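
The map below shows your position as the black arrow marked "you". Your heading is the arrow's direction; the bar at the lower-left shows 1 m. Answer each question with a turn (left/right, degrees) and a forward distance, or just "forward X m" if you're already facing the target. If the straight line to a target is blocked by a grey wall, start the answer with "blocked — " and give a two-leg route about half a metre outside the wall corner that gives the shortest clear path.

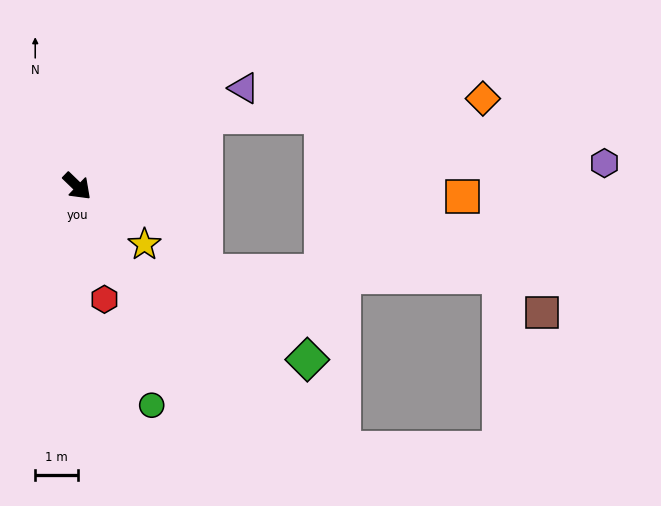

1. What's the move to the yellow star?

turn left 3°, forward 2.1 m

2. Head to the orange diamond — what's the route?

blocked — turn left 73°, forward 3.4 m, then turn right 25°, forward 6.5 m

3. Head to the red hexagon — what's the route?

turn right 32°, forward 2.7 m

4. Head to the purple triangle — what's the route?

turn left 74°, forward 4.5 m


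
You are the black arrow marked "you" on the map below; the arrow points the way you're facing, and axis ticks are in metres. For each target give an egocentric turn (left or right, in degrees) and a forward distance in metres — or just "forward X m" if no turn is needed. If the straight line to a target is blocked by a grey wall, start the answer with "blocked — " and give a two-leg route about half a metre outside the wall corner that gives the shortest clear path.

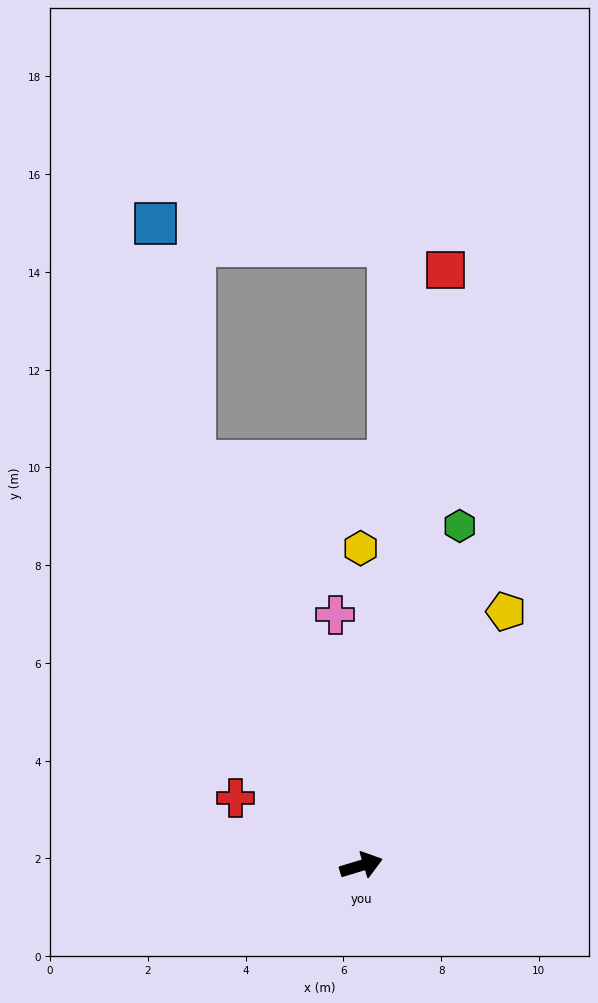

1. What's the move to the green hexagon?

turn left 57°, forward 7.2 m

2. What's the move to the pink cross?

turn left 79°, forward 5.2 m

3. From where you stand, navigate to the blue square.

blocked — turn left 96°, forward 8.9 m, then turn right 14°, forward 4.9 m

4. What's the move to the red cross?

turn left 135°, forward 2.9 m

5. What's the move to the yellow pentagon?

turn left 43°, forward 6.0 m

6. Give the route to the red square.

turn left 65°, forward 12.3 m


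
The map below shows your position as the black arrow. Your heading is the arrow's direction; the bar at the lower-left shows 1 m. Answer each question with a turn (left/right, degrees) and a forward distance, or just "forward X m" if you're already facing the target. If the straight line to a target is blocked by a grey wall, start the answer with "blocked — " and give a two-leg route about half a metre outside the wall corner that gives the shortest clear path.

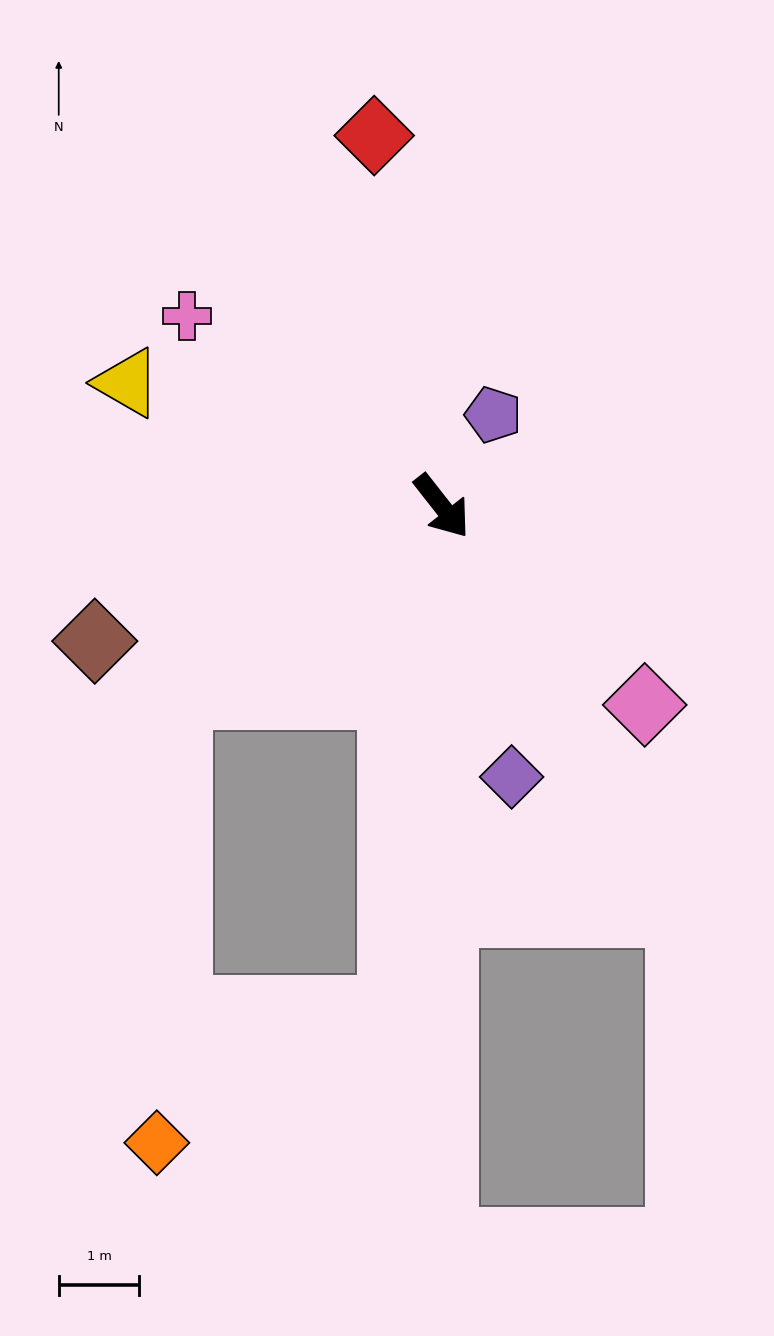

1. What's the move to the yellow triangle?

turn right 150°, forward 4.2 m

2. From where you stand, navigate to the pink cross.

turn right 165°, forward 3.9 m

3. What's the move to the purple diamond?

turn right 24°, forward 3.5 m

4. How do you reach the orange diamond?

blocked — turn right 93°, forward 4.0 m, then turn left 52°, forward 5.6 m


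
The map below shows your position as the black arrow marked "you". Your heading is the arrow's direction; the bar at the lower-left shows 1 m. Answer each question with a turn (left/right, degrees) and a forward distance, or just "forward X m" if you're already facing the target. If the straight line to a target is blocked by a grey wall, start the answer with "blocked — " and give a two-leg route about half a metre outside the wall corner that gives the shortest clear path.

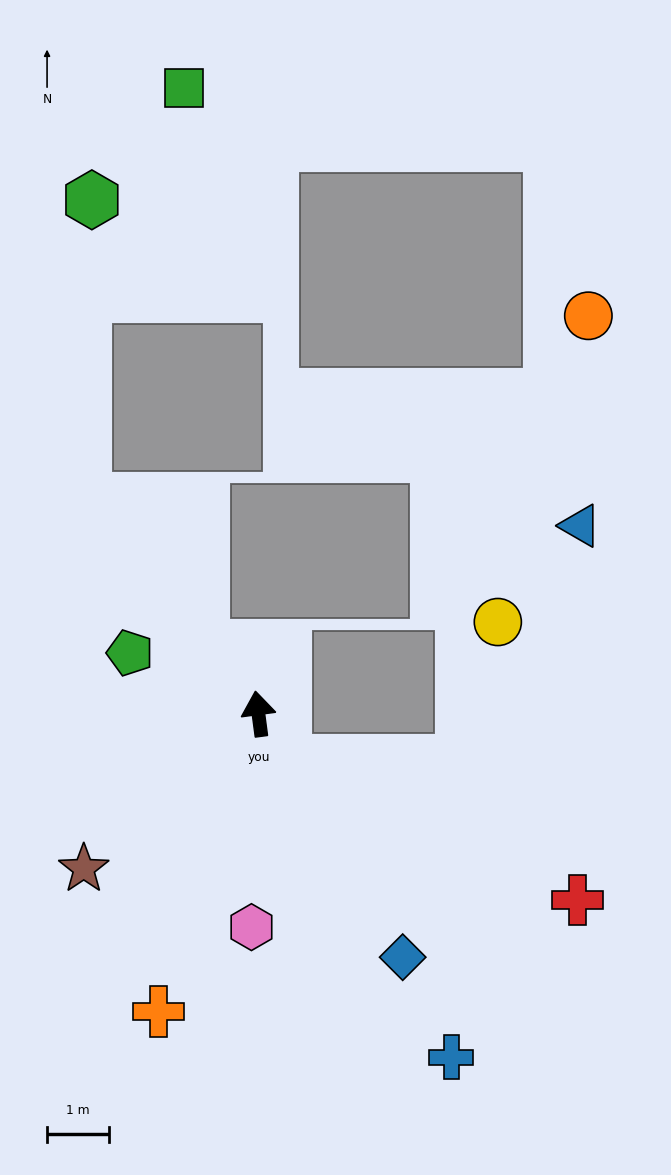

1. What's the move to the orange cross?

turn left 154°, forward 5.1 m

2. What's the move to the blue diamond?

turn right 157°, forward 4.6 m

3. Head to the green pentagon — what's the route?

turn left 57°, forward 2.3 m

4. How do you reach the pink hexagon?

turn left 171°, forward 3.4 m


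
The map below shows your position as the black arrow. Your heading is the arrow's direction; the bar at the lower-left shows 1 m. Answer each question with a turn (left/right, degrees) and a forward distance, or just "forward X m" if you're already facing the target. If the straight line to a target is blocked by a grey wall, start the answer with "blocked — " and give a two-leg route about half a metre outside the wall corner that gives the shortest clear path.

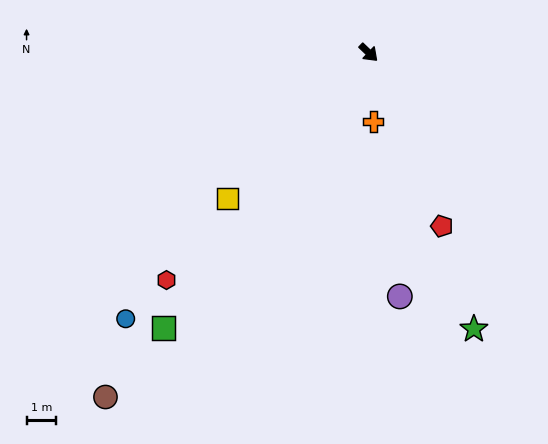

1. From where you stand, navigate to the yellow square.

turn right 90°, forward 6.9 m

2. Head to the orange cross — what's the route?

turn right 42°, forward 2.3 m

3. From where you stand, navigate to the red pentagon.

turn right 23°, forward 6.4 m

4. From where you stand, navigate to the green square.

turn right 83°, forward 11.6 m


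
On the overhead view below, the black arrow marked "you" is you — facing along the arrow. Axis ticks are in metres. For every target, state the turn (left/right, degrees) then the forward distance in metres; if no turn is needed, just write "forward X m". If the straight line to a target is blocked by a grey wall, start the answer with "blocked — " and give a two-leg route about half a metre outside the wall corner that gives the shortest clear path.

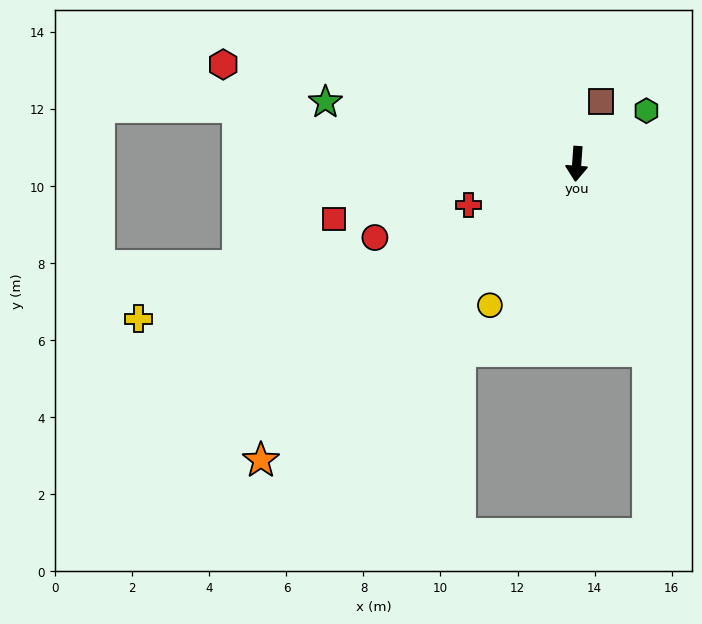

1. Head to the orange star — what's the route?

turn right 43°, forward 11.2 m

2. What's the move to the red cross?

turn right 65°, forward 3.0 m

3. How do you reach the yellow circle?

turn right 28°, forward 4.3 m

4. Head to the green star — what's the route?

turn right 100°, forward 6.7 m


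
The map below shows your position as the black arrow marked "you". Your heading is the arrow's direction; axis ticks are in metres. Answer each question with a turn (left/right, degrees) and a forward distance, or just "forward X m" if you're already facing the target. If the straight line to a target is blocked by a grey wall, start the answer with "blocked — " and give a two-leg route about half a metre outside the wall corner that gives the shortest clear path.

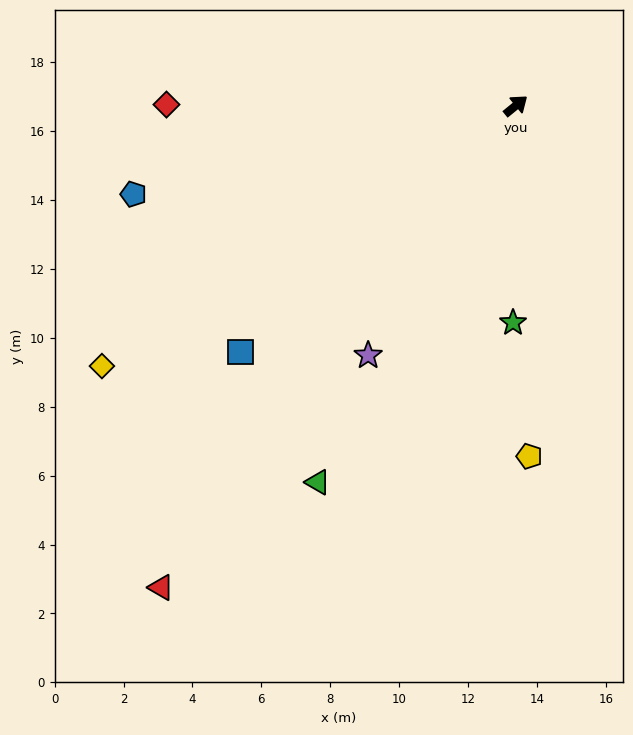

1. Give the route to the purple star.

turn right 160°, forward 8.4 m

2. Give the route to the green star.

turn right 130°, forward 6.3 m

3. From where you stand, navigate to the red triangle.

turn right 166°, forward 17.4 m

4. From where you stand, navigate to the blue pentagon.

turn left 154°, forward 11.4 m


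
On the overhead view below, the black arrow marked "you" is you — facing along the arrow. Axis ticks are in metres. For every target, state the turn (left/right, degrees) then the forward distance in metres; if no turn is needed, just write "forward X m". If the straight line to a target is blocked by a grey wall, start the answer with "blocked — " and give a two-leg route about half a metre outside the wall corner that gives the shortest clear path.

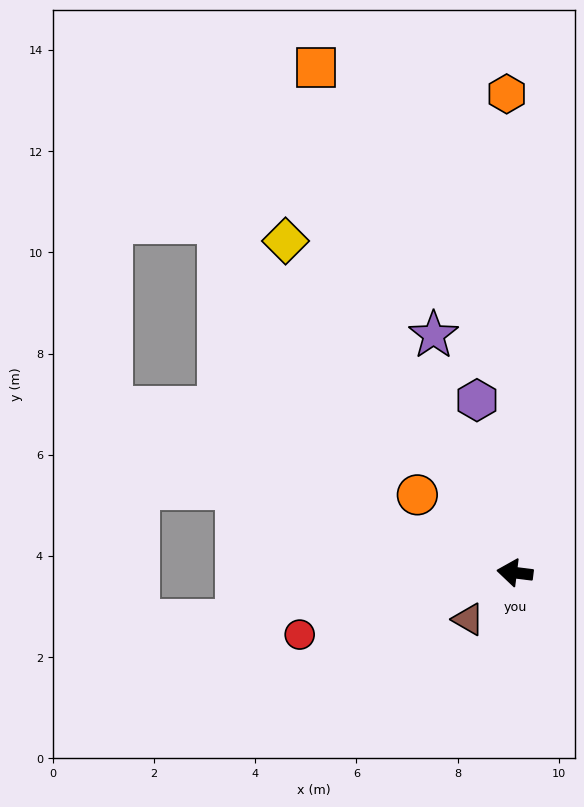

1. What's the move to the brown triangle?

turn left 52°, forward 1.3 m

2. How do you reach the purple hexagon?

turn right 70°, forward 3.5 m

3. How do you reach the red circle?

turn left 23°, forward 4.4 m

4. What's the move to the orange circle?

turn right 31°, forward 2.5 m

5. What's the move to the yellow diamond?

turn right 48°, forward 8.0 m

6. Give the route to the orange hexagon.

turn right 82°, forward 9.5 m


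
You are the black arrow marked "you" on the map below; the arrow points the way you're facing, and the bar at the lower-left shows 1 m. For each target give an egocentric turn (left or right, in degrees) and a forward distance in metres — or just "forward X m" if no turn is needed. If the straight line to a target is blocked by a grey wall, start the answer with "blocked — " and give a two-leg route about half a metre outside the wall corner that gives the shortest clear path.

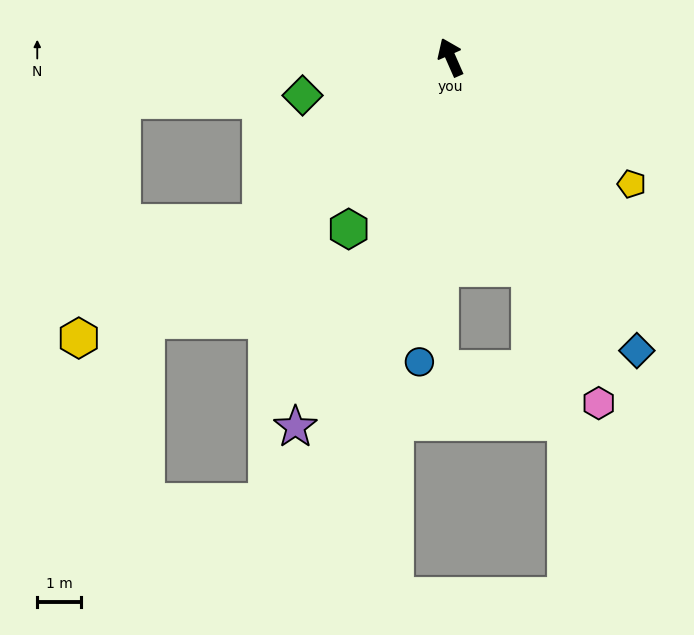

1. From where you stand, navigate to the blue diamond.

turn right 171°, forward 8.0 m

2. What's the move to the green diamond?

turn left 81°, forward 3.5 m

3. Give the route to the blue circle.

turn left 150°, forward 7.0 m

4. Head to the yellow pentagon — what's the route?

turn right 149°, forward 5.1 m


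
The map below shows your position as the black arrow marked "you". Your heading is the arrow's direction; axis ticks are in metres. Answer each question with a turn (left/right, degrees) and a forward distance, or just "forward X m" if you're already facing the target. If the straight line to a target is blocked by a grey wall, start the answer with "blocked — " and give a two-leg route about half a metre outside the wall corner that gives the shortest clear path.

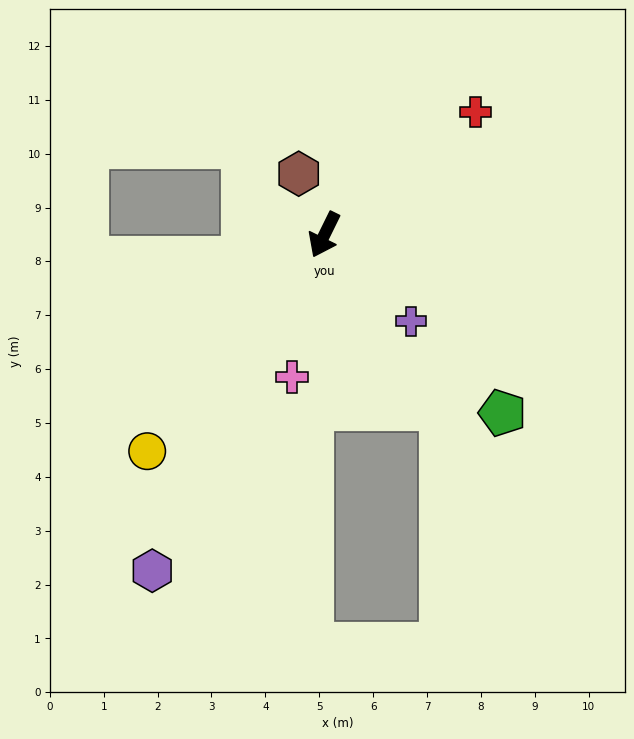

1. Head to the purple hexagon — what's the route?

forward 7.0 m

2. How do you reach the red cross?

turn left 155°, forward 3.6 m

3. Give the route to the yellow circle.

turn right 13°, forward 5.2 m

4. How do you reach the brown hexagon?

turn right 131°, forward 1.2 m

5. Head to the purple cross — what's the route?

turn left 71°, forward 2.3 m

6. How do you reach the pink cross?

turn left 13°, forward 2.7 m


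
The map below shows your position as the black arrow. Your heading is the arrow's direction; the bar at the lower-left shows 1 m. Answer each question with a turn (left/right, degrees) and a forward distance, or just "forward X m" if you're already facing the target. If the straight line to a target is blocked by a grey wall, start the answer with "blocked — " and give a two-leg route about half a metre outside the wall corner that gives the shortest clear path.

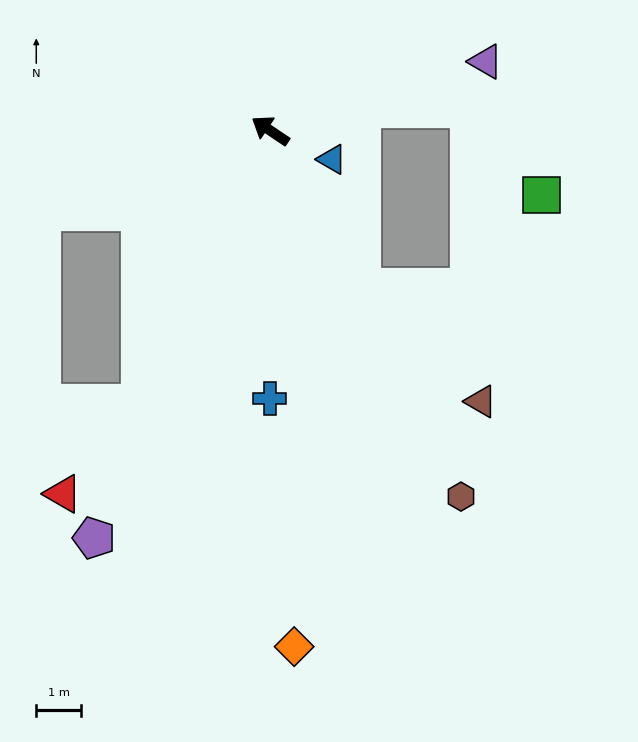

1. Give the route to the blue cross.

turn left 124°, forward 5.9 m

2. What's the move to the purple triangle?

turn right 128°, forward 5.0 m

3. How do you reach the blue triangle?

turn right 171°, forward 1.5 m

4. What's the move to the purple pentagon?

turn left 100°, forward 9.8 m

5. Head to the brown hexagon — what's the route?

turn left 151°, forward 9.1 m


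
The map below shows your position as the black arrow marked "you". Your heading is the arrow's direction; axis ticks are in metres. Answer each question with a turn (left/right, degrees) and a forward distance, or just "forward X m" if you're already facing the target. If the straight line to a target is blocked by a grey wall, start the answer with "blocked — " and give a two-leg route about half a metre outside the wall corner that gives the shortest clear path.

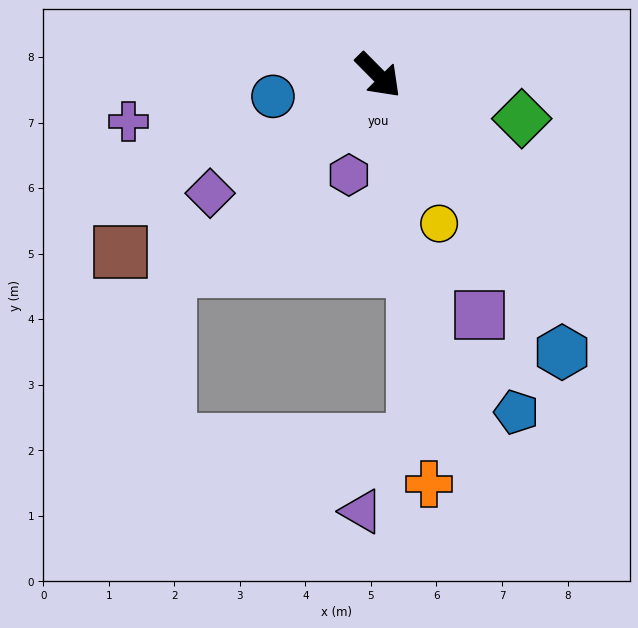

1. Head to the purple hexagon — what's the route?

turn right 61°, forward 1.6 m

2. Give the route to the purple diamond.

turn right 100°, forward 3.1 m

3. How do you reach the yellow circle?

turn right 22°, forward 2.4 m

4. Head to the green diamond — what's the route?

turn left 28°, forward 2.3 m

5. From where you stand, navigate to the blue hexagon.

turn right 11°, forward 5.1 m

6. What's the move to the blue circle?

turn right 123°, forward 1.6 m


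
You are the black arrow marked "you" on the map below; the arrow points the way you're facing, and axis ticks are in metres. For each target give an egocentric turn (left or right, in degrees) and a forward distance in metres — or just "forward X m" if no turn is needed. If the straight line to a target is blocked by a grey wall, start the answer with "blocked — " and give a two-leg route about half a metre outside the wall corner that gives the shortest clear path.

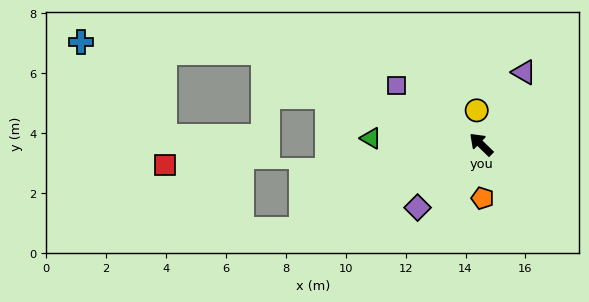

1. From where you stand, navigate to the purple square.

turn left 9°, forward 3.5 m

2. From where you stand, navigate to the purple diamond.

turn left 89°, forward 3.0 m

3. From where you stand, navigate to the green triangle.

turn left 41°, forward 3.7 m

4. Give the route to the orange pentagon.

turn left 136°, forward 1.8 m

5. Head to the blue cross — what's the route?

blocked — turn left 21°, forward 7.9 m, then turn left 20°, forward 6.1 m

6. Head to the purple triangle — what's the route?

turn right 77°, forward 2.8 m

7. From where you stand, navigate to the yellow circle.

turn right 38°, forward 1.1 m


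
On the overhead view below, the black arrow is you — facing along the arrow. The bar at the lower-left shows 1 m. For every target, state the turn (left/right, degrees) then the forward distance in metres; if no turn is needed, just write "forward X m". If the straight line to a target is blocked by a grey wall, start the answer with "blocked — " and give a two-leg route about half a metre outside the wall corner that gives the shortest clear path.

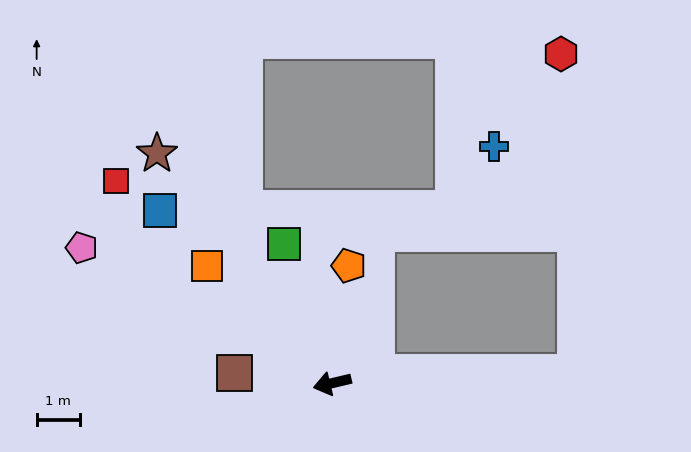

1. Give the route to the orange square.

turn right 57°, forward 4.0 m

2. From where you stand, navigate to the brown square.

turn right 19°, forward 2.3 m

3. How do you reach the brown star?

turn right 66°, forward 6.7 m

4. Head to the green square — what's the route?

turn right 84°, forward 3.4 m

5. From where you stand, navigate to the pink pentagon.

turn right 42°, forward 6.6 m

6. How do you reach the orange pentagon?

turn right 111°, forward 2.7 m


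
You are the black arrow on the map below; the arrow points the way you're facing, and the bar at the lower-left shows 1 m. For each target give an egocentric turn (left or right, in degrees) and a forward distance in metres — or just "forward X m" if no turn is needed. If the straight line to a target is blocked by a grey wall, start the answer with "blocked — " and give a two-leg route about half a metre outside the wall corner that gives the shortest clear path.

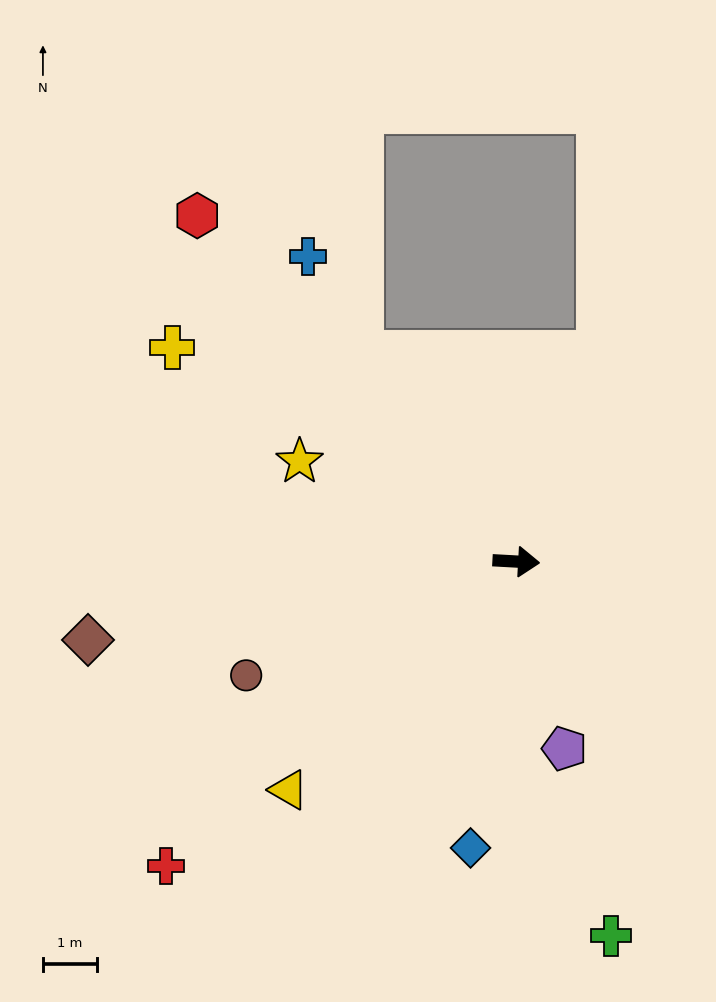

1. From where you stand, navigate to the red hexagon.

turn left 136°, forward 8.7 m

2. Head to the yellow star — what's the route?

turn left 158°, forward 4.4 m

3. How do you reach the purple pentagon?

turn right 72°, forward 3.6 m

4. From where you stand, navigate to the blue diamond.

turn right 96°, forward 5.4 m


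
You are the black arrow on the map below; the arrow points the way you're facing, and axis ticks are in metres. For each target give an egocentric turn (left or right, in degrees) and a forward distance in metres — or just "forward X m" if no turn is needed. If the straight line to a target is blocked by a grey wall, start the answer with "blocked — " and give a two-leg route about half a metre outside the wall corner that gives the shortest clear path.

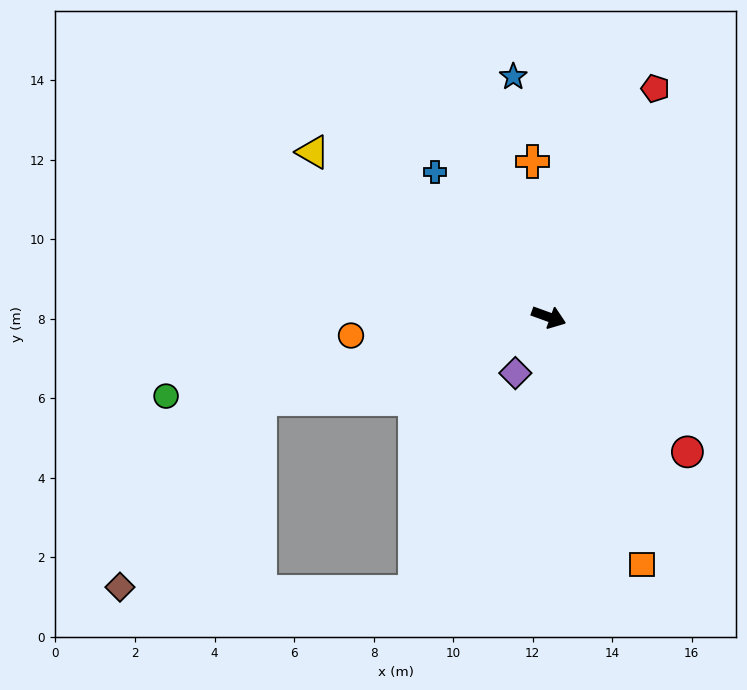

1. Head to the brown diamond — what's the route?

blocked — turn right 144°, forward 7.6 m, then turn left 37°, forward 5.9 m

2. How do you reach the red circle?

turn right 24°, forward 4.9 m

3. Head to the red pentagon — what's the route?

turn left 85°, forward 6.3 m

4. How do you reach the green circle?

turn right 148°, forward 9.8 m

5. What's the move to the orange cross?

turn left 116°, forward 3.9 m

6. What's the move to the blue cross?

turn left 148°, forward 4.6 m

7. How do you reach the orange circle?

turn right 155°, forward 5.0 m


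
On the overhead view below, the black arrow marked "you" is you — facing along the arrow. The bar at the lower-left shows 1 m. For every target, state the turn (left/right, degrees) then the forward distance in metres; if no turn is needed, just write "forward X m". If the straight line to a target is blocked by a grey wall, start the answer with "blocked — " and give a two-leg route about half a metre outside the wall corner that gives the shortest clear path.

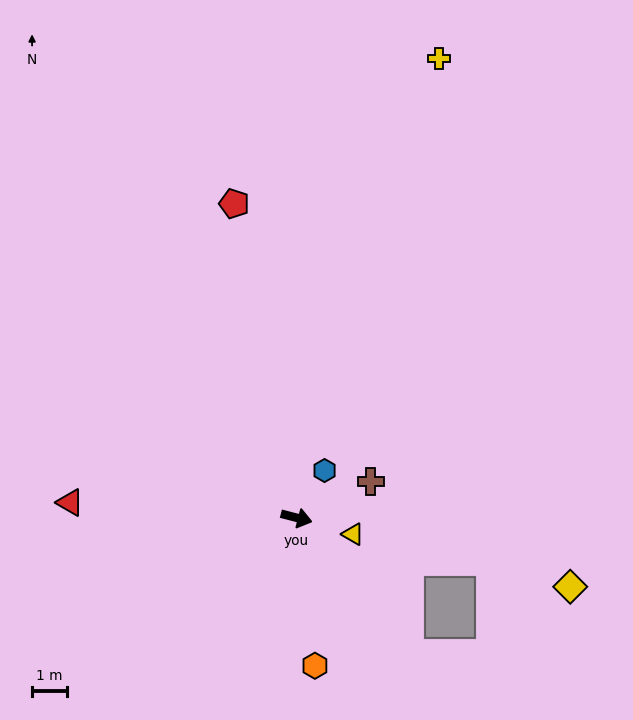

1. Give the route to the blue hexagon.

turn left 74°, forward 1.6 m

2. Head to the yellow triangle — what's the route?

forward 1.7 m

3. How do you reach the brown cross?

turn left 40°, forward 2.4 m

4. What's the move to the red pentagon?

turn left 116°, forward 9.1 m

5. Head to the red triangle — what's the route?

turn right 169°, forward 6.5 m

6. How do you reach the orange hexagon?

turn right 68°, forward 4.3 m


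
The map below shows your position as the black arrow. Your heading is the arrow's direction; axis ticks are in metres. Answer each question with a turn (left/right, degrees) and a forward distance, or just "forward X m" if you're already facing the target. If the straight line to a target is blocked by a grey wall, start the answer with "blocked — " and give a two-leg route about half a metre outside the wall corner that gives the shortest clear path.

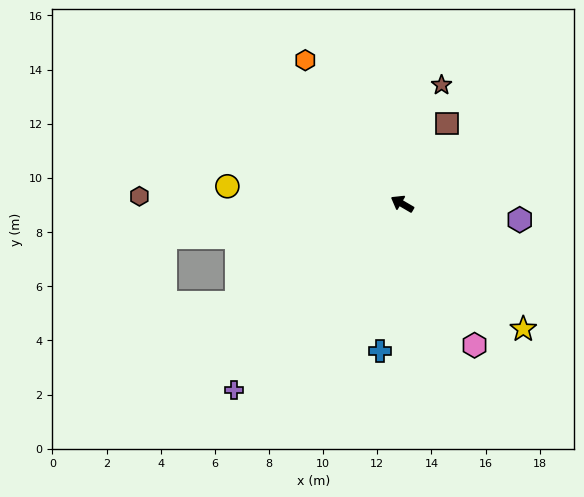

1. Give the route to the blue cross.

turn left 112°, forward 5.5 m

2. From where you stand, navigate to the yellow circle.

turn left 25°, forward 6.5 m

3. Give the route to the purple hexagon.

turn right 157°, forward 4.4 m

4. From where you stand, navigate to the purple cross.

turn left 78°, forward 9.3 m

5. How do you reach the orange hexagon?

turn right 26°, forward 6.4 m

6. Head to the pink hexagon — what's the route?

turn left 147°, forward 5.9 m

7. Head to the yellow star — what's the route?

turn left 164°, forward 6.4 m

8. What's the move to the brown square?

turn right 89°, forward 3.4 m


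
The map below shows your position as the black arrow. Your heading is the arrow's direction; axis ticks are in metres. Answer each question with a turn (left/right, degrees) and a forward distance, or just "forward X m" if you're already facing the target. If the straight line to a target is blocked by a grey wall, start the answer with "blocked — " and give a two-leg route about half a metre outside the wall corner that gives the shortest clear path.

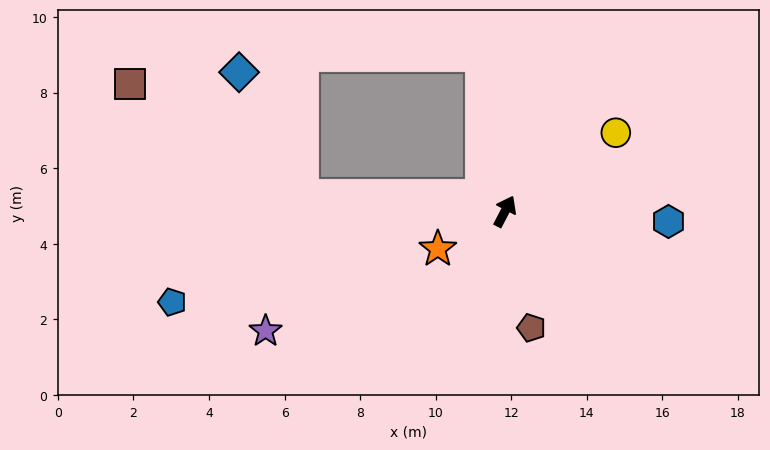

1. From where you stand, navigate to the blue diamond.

blocked — turn left 113°, forward 5.4 m, then turn right 58°, forward 3.7 m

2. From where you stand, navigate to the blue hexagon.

turn right 66°, forward 4.3 m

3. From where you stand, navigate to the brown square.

blocked — turn left 113°, forward 5.4 m, then turn right 28°, forward 5.4 m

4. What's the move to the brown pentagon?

turn right 140°, forward 3.2 m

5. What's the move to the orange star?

turn left 147°, forward 2.0 m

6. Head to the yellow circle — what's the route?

turn right 27°, forward 3.6 m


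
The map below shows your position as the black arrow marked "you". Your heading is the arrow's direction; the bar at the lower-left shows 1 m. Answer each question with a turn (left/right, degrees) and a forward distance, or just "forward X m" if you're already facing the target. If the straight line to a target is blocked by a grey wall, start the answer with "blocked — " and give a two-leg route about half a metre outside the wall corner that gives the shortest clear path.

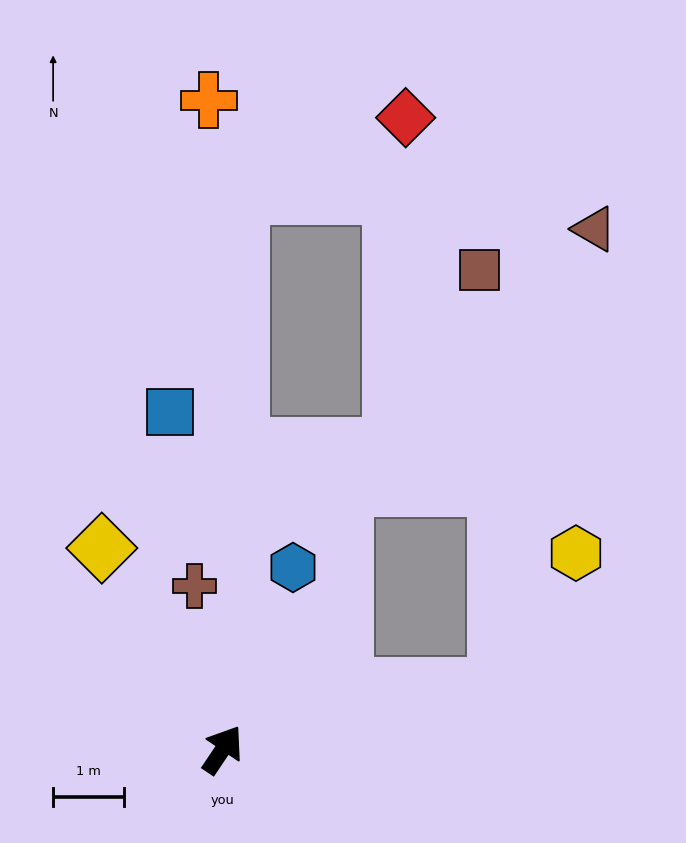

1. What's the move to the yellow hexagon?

blocked — turn right 44°, forward 4.0 m, then turn left 48°, forward 2.2 m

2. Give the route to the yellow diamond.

turn left 65°, forward 3.3 m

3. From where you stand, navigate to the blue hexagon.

turn left 13°, forward 2.7 m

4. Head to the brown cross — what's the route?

turn left 44°, forward 2.3 m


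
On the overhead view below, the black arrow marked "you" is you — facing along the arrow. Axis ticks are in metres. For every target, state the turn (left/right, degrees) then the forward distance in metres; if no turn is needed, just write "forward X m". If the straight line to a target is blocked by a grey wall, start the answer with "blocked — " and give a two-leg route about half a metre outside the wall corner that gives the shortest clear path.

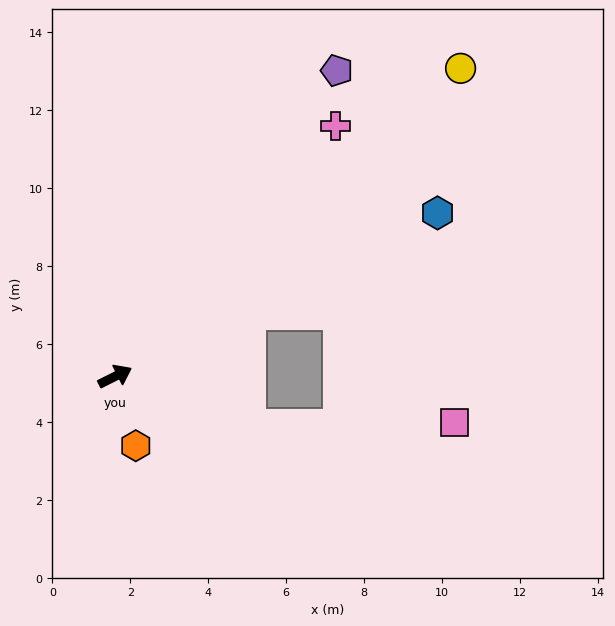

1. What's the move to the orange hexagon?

turn right 100°, forward 1.9 m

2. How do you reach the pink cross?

turn left 22°, forward 8.6 m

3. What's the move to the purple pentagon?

turn left 28°, forward 9.7 m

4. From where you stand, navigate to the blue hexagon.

forward 9.3 m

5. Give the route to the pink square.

blocked — turn right 47°, forward 3.7 m, then turn left 21°, forward 5.3 m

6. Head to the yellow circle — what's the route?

turn left 15°, forward 11.9 m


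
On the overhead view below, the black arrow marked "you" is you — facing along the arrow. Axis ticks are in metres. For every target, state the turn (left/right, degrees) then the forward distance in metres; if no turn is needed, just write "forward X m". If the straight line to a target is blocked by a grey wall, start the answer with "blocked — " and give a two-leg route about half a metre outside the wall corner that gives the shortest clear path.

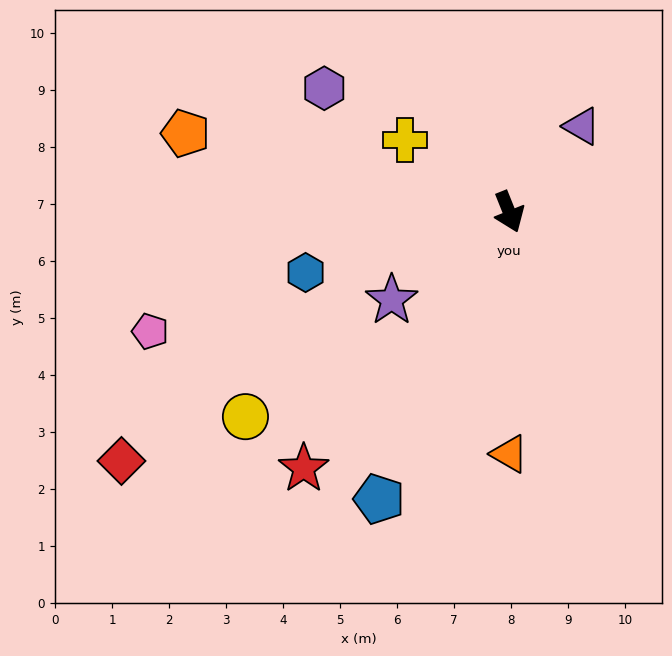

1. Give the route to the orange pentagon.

turn right 125°, forward 5.8 m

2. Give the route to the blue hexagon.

turn right 95°, forward 3.7 m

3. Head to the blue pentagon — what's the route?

turn right 46°, forward 5.5 m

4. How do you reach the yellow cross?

turn right 146°, forward 2.2 m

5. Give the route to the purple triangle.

turn left 118°, forward 2.0 m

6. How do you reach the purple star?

turn right 75°, forward 2.6 m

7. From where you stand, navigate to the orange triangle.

turn right 22°, forward 4.2 m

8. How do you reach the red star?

turn right 61°, forward 5.8 m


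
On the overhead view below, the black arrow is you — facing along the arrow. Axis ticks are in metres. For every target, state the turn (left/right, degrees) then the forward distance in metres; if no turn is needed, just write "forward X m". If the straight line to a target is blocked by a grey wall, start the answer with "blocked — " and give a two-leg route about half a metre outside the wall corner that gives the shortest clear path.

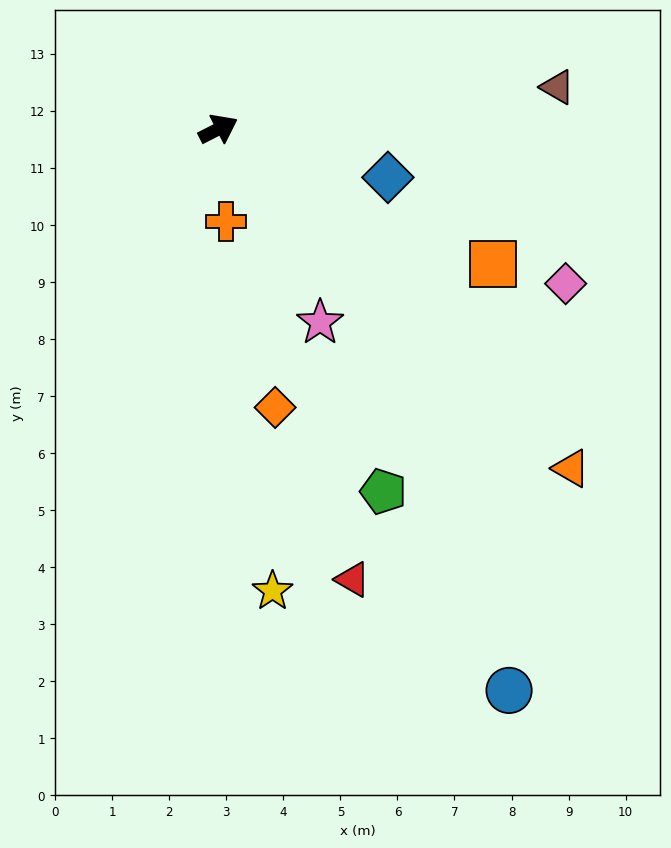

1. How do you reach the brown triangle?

turn right 20°, forward 6.0 m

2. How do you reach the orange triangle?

turn right 71°, forward 8.6 m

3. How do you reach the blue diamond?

turn right 43°, forward 3.1 m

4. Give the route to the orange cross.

turn right 112°, forward 1.6 m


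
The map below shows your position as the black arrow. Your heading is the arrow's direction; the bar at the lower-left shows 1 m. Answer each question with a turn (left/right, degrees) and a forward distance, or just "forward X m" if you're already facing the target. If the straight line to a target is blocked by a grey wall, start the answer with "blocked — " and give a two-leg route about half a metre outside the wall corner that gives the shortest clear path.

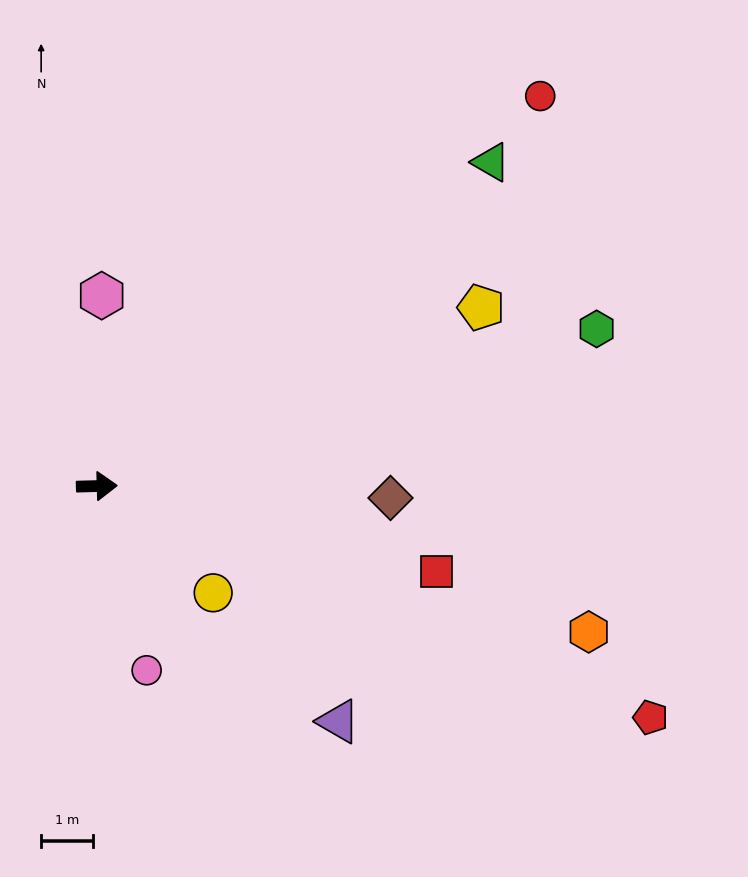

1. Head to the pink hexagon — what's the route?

turn left 87°, forward 3.7 m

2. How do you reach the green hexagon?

turn left 16°, forward 10.1 m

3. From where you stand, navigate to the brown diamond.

turn right 4°, forward 5.7 m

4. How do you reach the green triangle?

turn left 38°, forward 9.9 m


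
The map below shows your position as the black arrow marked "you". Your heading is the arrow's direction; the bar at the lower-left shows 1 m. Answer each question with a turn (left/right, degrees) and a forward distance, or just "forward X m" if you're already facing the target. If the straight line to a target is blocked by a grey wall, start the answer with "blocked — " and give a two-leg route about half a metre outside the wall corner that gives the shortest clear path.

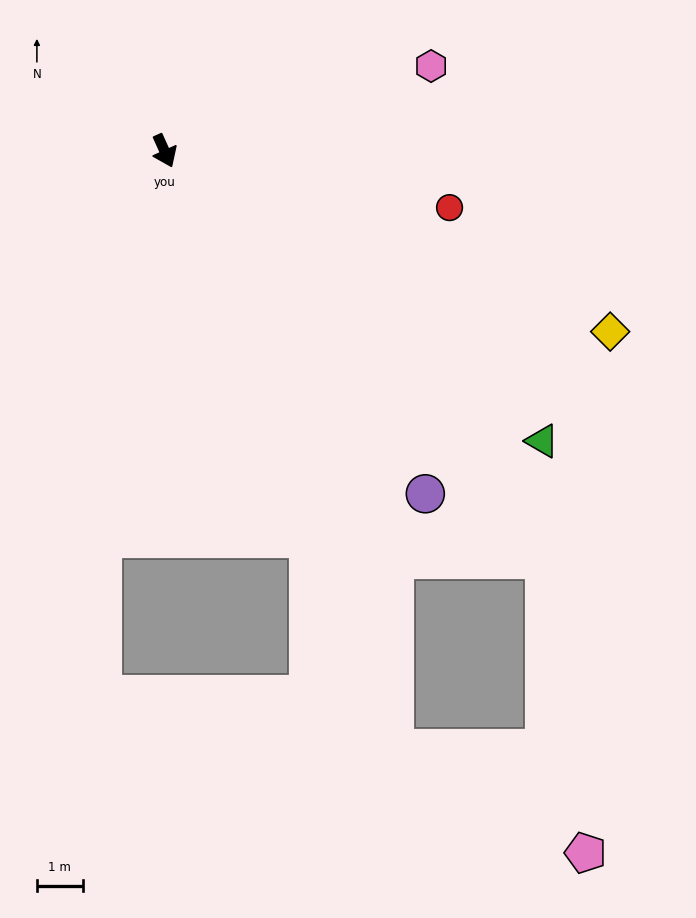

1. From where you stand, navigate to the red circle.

turn left 55°, forward 6.4 m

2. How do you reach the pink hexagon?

turn left 83°, forward 6.1 m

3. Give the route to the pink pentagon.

blocked — turn left 19°, forward 12.2 m, then turn right 35°, forward 6.5 m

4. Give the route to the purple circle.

turn left 13°, forward 9.4 m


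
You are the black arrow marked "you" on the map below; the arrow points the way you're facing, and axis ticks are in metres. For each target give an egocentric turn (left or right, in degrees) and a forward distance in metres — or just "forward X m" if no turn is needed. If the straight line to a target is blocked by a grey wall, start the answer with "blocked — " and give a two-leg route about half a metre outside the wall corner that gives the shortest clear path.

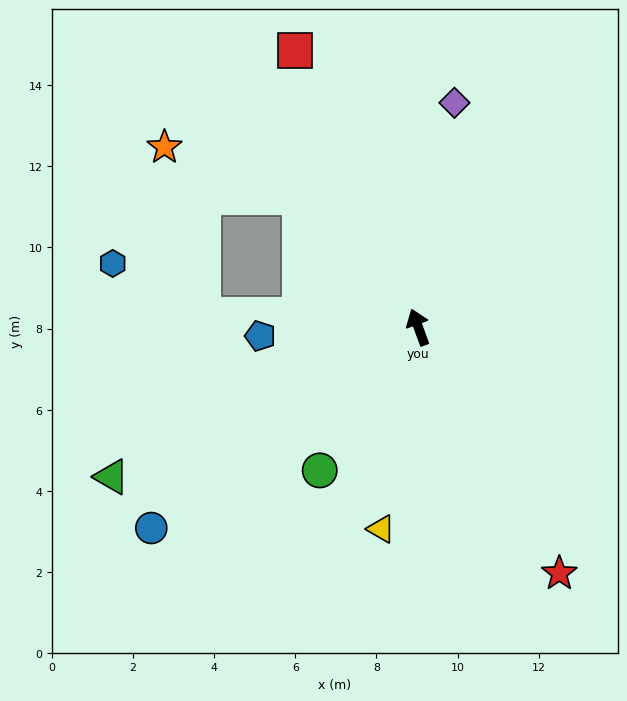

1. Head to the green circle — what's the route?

turn left 125°, forward 4.3 m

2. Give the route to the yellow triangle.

turn left 149°, forward 5.1 m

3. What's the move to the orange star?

blocked — turn left 23°, forward 4.3 m, then turn left 26°, forward 3.5 m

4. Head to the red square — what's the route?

turn left 4°, forward 7.5 m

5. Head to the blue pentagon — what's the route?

turn left 73°, forward 3.9 m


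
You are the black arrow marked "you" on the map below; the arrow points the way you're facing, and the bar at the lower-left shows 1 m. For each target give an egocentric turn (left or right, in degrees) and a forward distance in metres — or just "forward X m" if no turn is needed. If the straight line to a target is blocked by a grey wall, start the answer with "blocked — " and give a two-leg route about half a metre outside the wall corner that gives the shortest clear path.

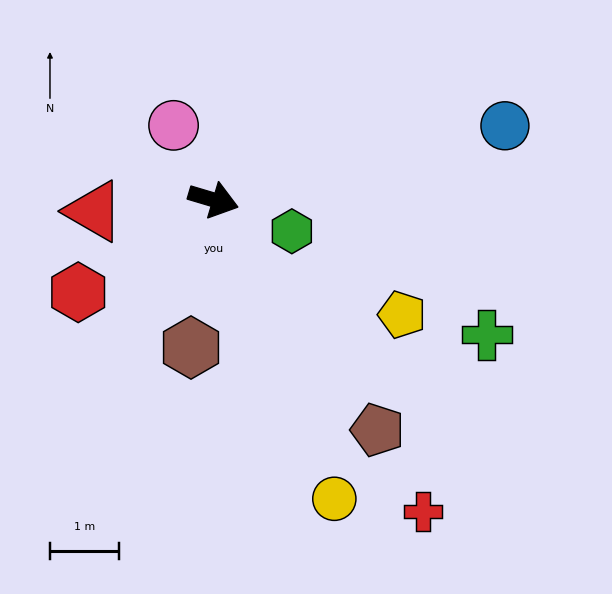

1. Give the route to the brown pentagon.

turn right 38°, forward 4.1 m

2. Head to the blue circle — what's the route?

turn left 31°, forward 4.4 m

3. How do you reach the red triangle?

turn right 158°, forward 1.8 m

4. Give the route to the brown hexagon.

turn right 82°, forward 2.2 m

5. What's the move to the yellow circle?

turn right 51°, forward 4.7 m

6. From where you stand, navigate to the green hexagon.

turn right 5°, forward 1.2 m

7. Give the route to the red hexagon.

turn right 129°, forward 2.4 m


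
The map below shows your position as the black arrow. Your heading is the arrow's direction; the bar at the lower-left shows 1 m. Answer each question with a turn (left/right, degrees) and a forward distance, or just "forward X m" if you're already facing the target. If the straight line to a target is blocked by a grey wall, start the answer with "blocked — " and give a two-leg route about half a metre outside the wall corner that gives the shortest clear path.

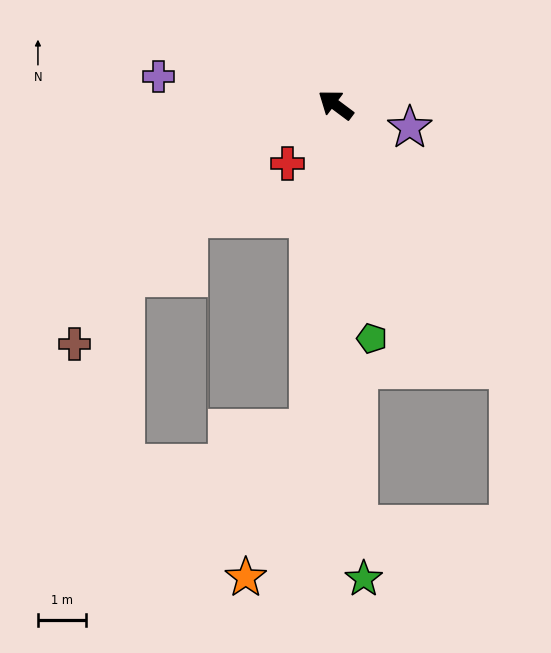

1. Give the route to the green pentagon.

turn left 136°, forward 4.9 m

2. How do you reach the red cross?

turn left 87°, forward 1.6 m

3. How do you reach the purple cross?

turn left 28°, forward 3.7 m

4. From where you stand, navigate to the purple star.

turn right 160°, forward 1.6 m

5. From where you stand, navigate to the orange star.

blocked — turn left 122°, forward 6.8 m, then turn right 19°, forward 3.4 m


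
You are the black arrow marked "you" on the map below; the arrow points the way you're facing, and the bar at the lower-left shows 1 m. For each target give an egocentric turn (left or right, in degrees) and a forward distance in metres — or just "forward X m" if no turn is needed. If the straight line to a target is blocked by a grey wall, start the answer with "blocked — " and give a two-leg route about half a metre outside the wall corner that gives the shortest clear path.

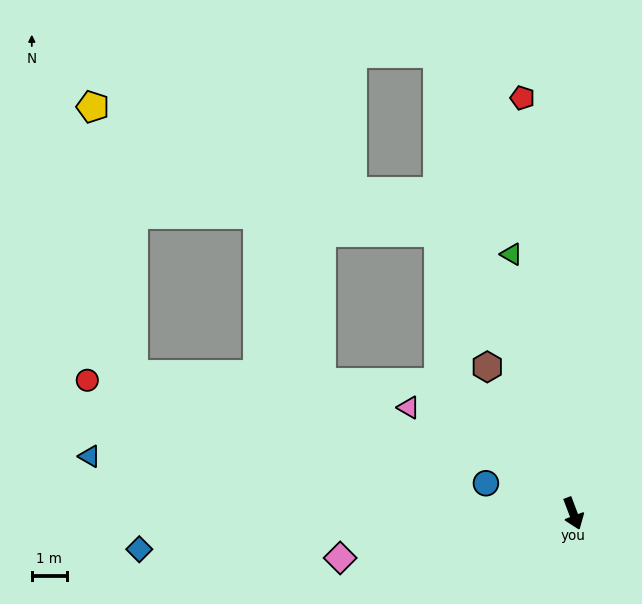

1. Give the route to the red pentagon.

turn left 166°, forward 12.0 m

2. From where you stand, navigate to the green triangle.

turn left 173°, forward 7.6 m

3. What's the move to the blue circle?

turn right 130°, forward 2.6 m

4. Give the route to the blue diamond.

turn right 106°, forward 12.5 m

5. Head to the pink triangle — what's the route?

turn right 143°, forward 5.6 m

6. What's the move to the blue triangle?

turn right 117°, forward 13.9 m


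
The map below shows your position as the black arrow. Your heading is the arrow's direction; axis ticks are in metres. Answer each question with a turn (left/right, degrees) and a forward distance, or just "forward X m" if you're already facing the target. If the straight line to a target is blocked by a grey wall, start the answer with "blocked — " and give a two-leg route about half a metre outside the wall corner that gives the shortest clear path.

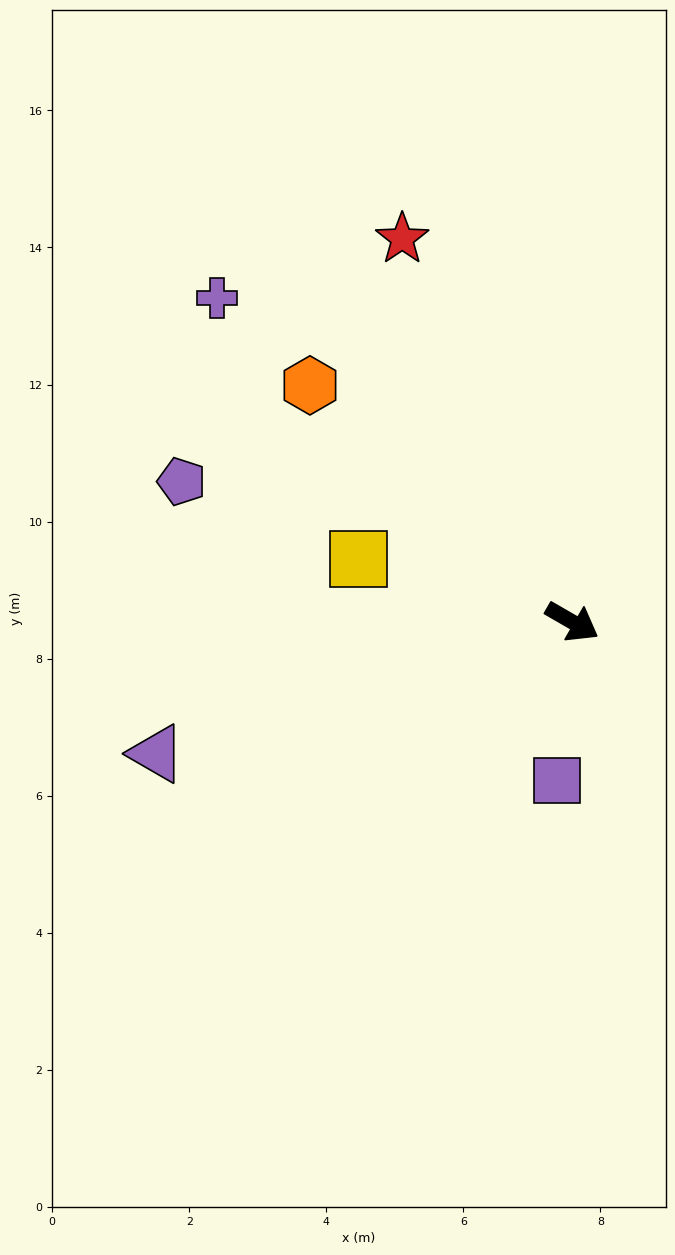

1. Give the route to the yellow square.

turn right 166°, forward 3.3 m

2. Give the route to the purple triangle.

turn right 132°, forward 6.4 m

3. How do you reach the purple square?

turn right 65°, forward 2.3 m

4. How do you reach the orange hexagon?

turn left 168°, forward 5.2 m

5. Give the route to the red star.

turn left 144°, forward 6.1 m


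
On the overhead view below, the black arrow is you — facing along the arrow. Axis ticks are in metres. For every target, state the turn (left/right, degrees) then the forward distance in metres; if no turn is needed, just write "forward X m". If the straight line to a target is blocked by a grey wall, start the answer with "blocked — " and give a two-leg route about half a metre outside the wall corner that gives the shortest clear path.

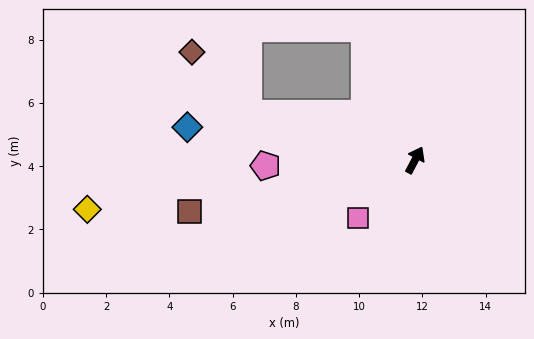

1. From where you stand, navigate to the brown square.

turn left 131°, forward 7.3 m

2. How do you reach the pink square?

turn left 163°, forward 2.6 m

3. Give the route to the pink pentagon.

turn left 120°, forward 4.7 m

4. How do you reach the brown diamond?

blocked — turn left 102°, forward 5.5 m, then turn right 31°, forward 2.6 m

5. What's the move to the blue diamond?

turn left 110°, forward 7.3 m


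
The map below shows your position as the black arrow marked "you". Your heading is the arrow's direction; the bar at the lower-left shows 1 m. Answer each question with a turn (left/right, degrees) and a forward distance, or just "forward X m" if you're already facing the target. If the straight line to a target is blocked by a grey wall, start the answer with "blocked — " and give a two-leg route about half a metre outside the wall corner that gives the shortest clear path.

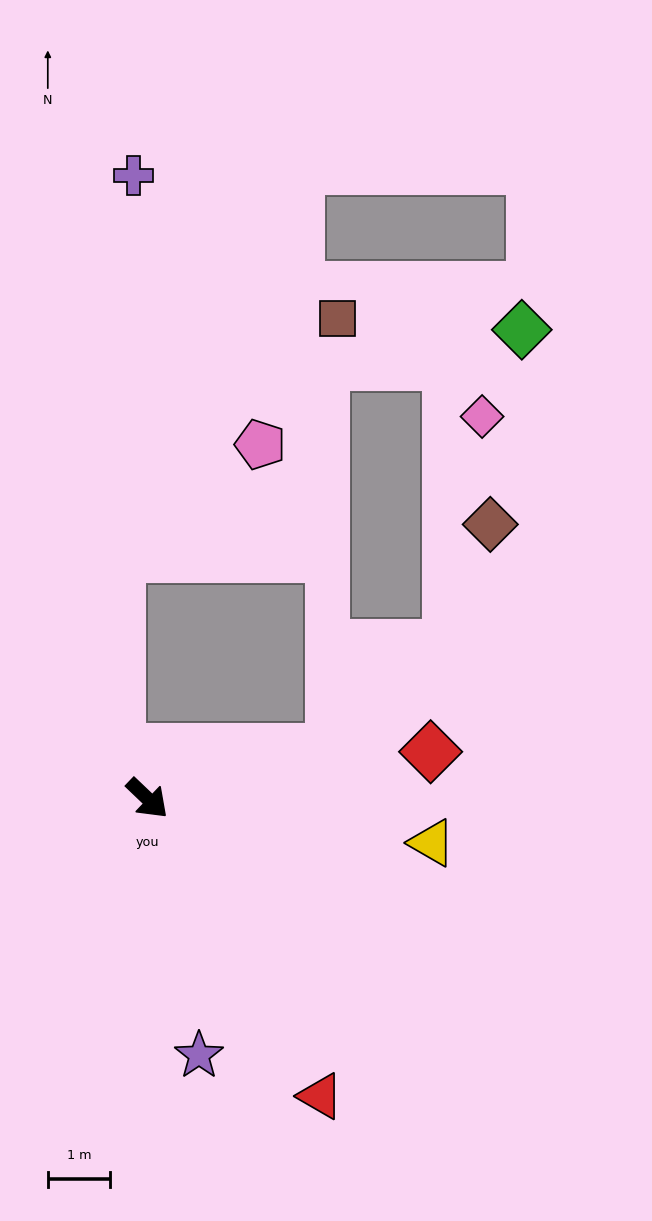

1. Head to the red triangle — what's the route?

turn right 16°, forward 5.5 m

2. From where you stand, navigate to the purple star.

turn right 35°, forward 4.2 m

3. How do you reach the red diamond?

turn left 53°, forward 4.6 m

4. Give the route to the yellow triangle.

turn left 35°, forward 4.6 m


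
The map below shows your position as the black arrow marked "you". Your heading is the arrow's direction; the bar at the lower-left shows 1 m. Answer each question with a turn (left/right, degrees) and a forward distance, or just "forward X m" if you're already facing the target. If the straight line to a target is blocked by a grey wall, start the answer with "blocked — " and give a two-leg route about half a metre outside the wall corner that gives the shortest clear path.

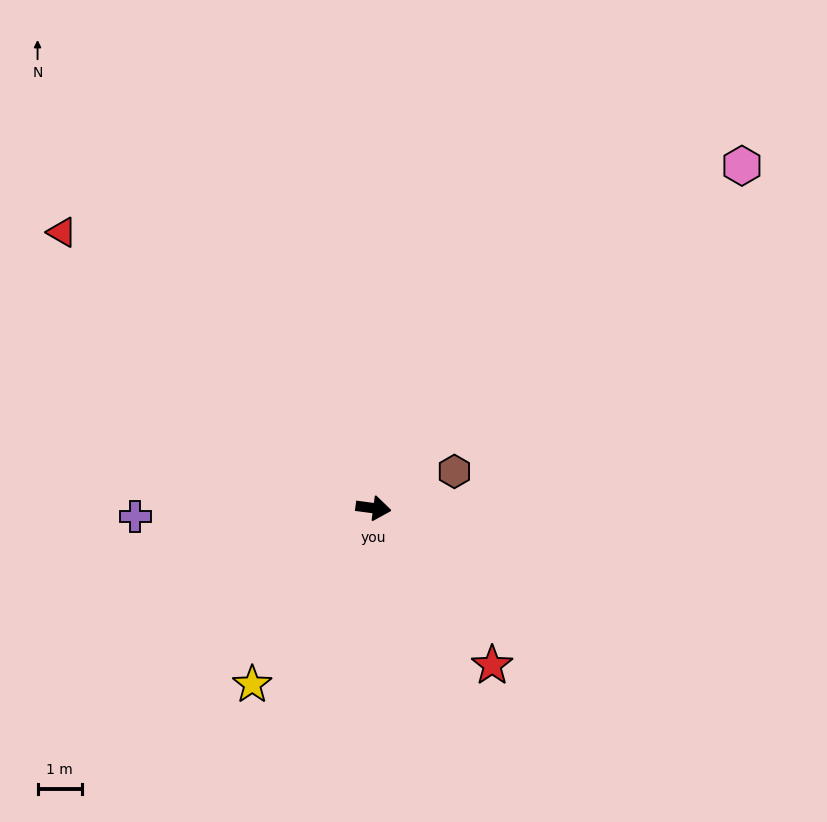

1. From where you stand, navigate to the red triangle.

turn left 146°, forward 9.4 m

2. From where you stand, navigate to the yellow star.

turn right 117°, forward 4.9 m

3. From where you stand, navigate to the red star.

turn right 45°, forward 4.5 m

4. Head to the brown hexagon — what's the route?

turn left 32°, forward 2.0 m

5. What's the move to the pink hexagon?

turn left 50°, forward 11.4 m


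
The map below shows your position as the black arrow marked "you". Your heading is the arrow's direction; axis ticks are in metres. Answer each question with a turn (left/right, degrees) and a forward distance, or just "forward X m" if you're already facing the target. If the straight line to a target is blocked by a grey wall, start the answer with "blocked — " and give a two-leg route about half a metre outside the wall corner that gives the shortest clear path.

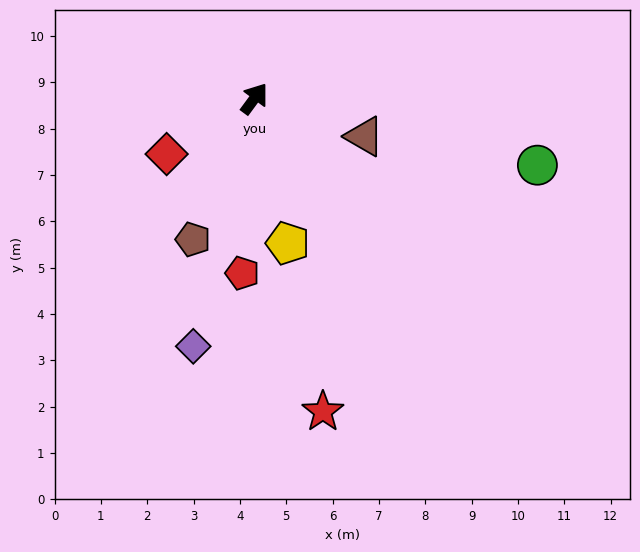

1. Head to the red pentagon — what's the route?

turn right 148°, forward 3.8 m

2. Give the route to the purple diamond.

turn right 157°, forward 5.5 m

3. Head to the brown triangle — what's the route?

turn right 73°, forward 2.5 m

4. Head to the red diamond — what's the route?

turn left 159°, forward 2.2 m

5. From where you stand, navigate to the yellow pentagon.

turn right 131°, forward 3.2 m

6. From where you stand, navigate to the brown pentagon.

turn right 167°, forward 3.3 m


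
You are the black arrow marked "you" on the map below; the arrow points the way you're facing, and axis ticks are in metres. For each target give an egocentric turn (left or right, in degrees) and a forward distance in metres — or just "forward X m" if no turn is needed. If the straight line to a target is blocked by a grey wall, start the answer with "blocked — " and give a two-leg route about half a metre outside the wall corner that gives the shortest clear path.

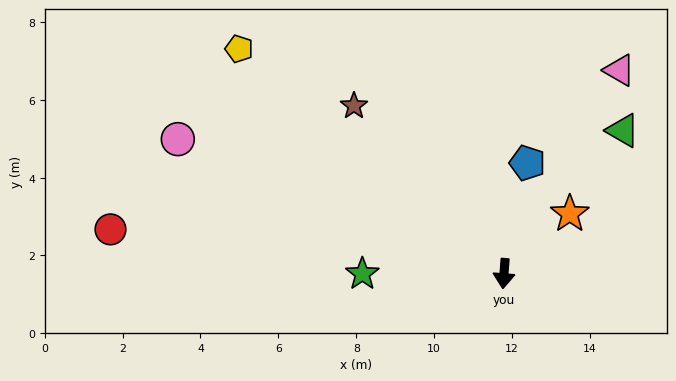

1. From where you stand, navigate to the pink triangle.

turn left 155°, forward 6.0 m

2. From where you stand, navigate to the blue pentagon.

turn left 172°, forward 2.9 m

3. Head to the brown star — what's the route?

turn right 134°, forward 5.8 m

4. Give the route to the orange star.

turn left 137°, forward 2.3 m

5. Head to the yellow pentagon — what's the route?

turn right 126°, forward 8.9 m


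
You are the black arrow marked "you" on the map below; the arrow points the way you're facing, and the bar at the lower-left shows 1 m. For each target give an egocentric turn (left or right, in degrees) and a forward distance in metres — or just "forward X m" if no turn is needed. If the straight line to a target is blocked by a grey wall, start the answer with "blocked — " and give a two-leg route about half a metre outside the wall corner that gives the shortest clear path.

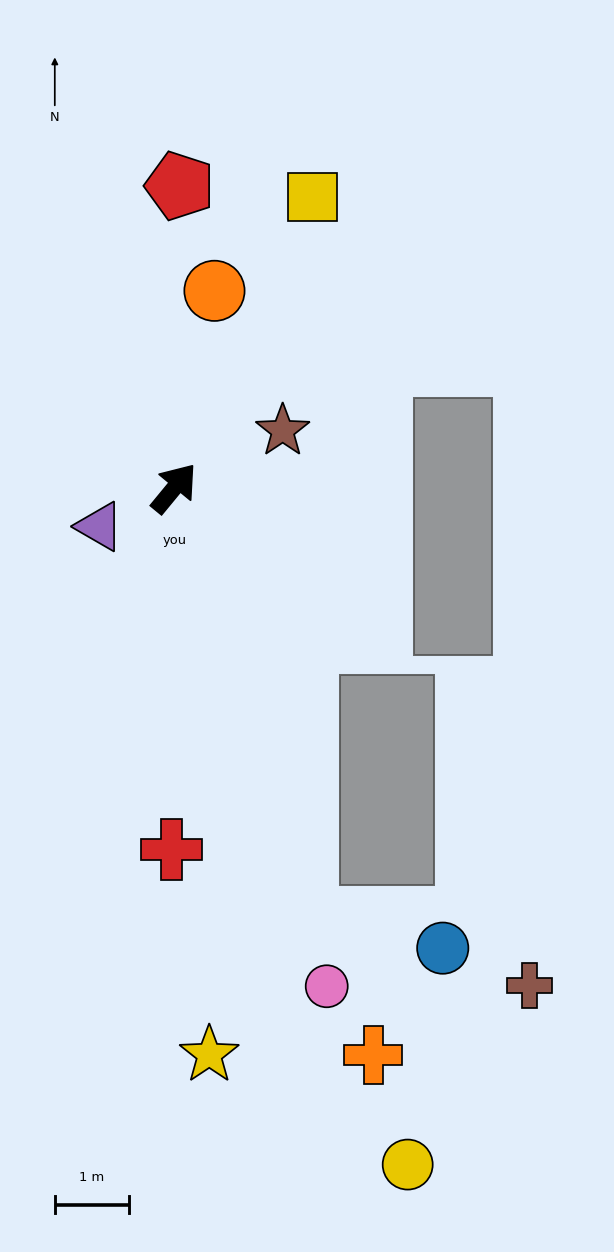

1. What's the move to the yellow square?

turn left 14°, forward 4.4 m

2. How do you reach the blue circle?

blocked — turn right 123°, forward 6.1 m, then turn left 60°, forward 1.9 m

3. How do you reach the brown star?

turn right 23°, forward 1.7 m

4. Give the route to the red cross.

turn right 141°, forward 4.9 m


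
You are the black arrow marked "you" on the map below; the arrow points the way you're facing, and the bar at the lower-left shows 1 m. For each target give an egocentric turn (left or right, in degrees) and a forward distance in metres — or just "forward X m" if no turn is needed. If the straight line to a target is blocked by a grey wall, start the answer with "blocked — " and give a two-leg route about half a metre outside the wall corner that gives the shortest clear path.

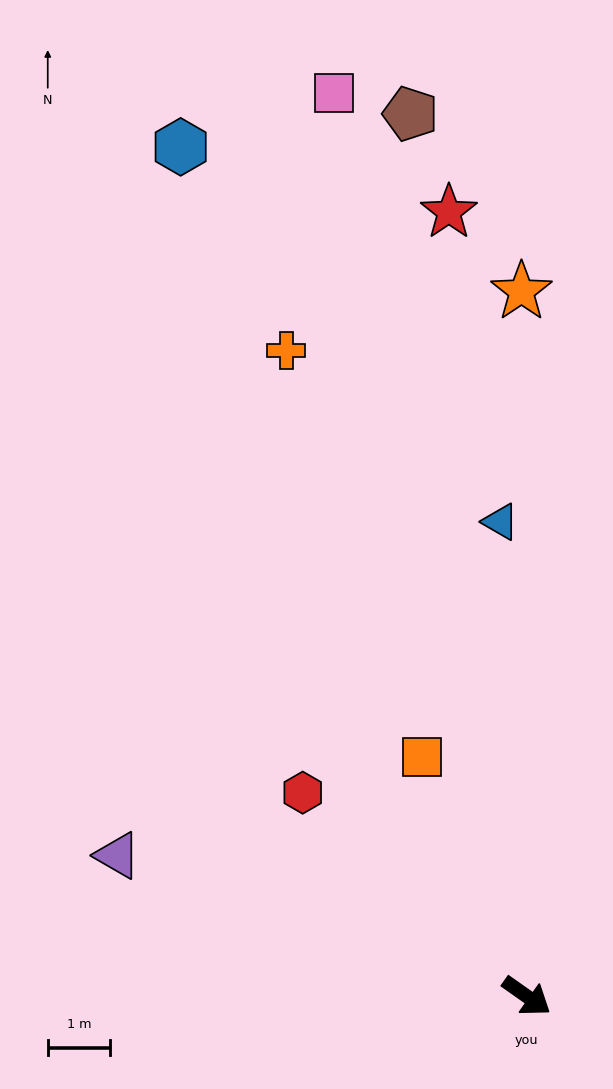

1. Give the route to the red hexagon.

turn left 173°, forward 4.8 m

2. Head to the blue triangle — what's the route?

turn left 128°, forward 7.6 m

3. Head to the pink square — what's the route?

turn left 137°, forward 14.8 m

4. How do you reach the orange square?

turn left 149°, forward 4.2 m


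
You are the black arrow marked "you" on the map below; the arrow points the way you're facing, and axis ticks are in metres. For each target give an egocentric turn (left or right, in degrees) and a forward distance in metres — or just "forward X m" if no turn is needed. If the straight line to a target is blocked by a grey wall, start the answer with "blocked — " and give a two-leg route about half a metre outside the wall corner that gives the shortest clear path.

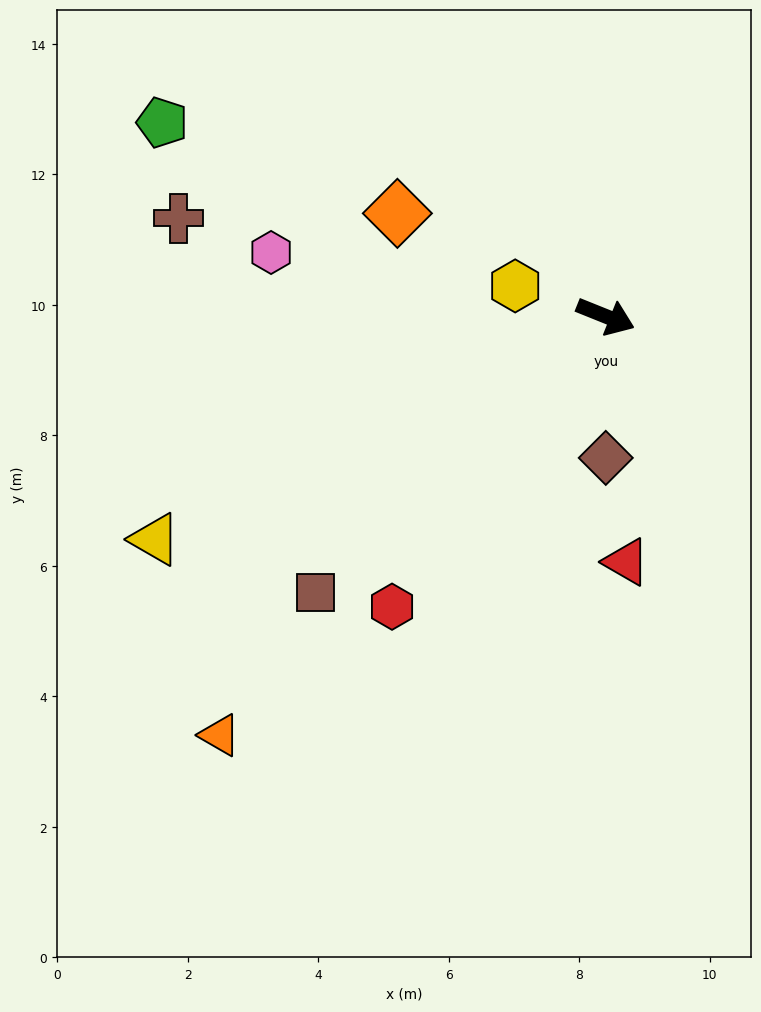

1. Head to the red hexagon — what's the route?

turn right 104°, forward 5.5 m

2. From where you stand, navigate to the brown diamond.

turn right 68°, forward 2.2 m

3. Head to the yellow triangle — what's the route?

turn right 132°, forward 7.7 m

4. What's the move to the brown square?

turn right 115°, forward 6.1 m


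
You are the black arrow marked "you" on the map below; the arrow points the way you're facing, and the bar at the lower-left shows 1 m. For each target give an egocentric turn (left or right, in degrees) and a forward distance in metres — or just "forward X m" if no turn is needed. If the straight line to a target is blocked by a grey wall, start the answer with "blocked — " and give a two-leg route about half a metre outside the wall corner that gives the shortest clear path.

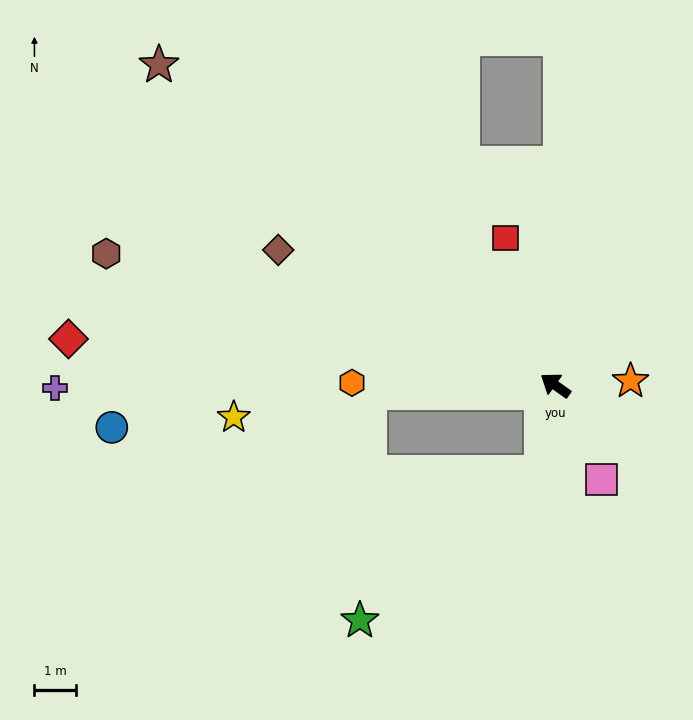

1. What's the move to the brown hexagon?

turn left 19°, forward 11.2 m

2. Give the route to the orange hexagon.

turn left 35°, forward 4.9 m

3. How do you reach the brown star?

turn right 4°, forward 12.2 m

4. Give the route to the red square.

turn right 36°, forward 3.7 m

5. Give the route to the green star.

blocked — turn left 116°, forward 2.1 m, then turn right 41°, forward 5.6 m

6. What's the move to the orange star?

turn right 141°, forward 1.8 m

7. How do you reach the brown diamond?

turn left 9°, forward 7.4 m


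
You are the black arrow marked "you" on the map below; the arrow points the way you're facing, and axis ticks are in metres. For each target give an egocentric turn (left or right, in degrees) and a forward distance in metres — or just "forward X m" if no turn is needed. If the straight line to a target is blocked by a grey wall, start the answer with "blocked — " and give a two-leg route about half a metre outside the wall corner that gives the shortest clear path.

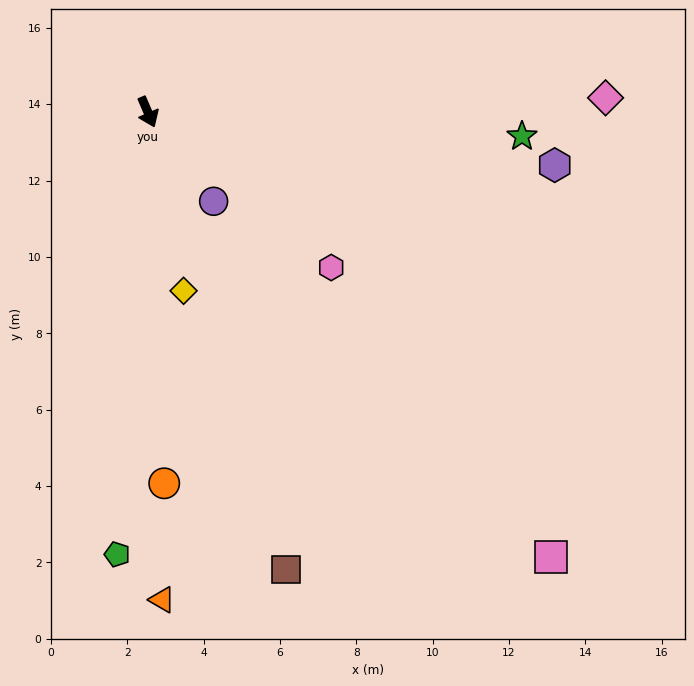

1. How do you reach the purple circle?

turn left 13°, forward 2.9 m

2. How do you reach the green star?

turn left 63°, forward 9.8 m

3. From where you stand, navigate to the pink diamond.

turn left 68°, forward 12.0 m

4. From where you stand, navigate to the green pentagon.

turn right 27°, forward 11.6 m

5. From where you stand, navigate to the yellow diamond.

turn right 12°, forward 4.8 m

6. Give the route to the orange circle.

turn right 21°, forward 9.7 m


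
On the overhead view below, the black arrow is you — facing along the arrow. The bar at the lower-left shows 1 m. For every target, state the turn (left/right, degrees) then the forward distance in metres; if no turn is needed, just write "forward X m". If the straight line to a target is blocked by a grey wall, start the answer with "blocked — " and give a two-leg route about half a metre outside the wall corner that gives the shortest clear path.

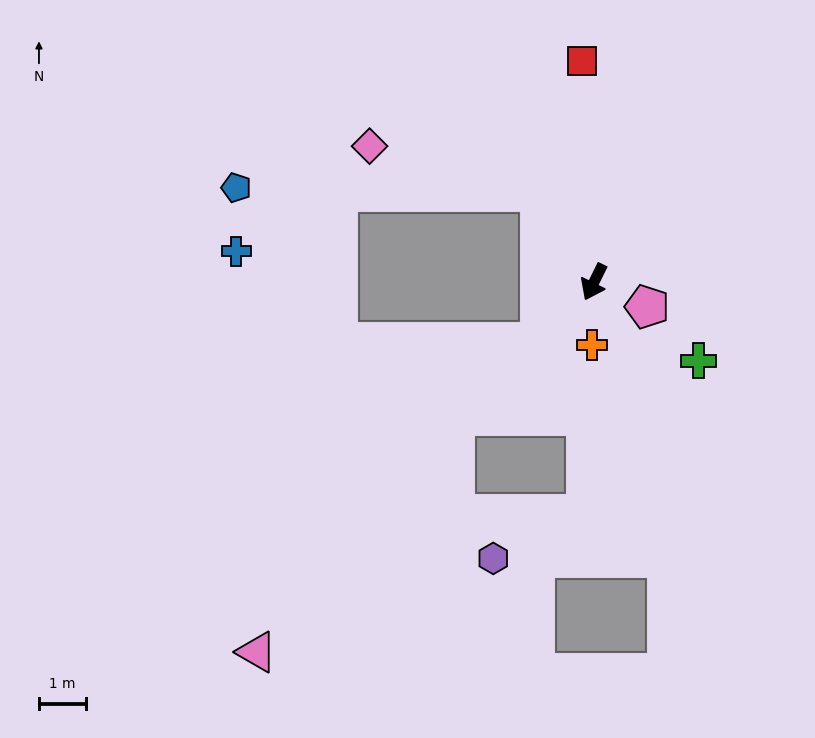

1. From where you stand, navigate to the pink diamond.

blocked — turn right 123°, forward 2.2 m, then turn left 44°, forward 3.8 m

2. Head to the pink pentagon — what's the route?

turn left 91°, forward 1.3 m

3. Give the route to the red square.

turn right 151°, forward 4.7 m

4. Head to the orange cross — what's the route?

turn left 24°, forward 1.3 m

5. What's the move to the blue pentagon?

blocked — turn right 123°, forward 2.2 m, then turn left 58°, forward 6.5 m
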